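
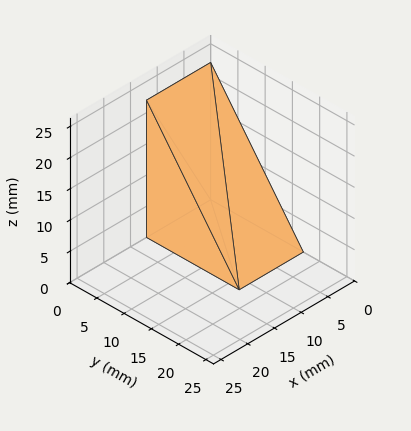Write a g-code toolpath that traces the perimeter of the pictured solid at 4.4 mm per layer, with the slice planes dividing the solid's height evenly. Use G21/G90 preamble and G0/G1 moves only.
Reading the render: the shape is a wedge (ramp): 12 × 17 mm base, rising to 22 mm along the y=0 edge and sloping linearly to z=0 at y=17 (dimensions read to the nearest mm from the axis ticks). For the g-code, the solid's height is divided into equal slices at the stated Δz and each level perimeter traced with G1 moves after a G0 lift.

; perimeter-only toolpath
G21 ; units = mm
G90 ; absolute positioning
G28 ; home
; layer 1
G0 Z4.4
G0 X0.0 Y0.0
G1 X12.0 Y0.0
G1 X12.0 Y13.6
G1 X0.0 Y13.6
G1 X0.0 Y0.0
; layer 2
G0 Z8.8
G0 X0.0 Y0.0
G1 X12.0 Y0.0
G1 X12.0 Y10.2
G1 X0.0 Y10.2
G1 X0.0 Y0.0
; layer 3
G0 Z13.2
G0 X0.0 Y0.0
G1 X12.0 Y0.0
G1 X12.0 Y6.8
G1 X0.0 Y6.8
G1 X0.0 Y0.0
; layer 4
G0 Z17.6
G0 X0.0 Y0.0
G1 X12.0 Y0.0
G1 X12.0 Y3.4
G1 X0.0 Y3.4
G1 X0.0 Y0.0
M2 ; end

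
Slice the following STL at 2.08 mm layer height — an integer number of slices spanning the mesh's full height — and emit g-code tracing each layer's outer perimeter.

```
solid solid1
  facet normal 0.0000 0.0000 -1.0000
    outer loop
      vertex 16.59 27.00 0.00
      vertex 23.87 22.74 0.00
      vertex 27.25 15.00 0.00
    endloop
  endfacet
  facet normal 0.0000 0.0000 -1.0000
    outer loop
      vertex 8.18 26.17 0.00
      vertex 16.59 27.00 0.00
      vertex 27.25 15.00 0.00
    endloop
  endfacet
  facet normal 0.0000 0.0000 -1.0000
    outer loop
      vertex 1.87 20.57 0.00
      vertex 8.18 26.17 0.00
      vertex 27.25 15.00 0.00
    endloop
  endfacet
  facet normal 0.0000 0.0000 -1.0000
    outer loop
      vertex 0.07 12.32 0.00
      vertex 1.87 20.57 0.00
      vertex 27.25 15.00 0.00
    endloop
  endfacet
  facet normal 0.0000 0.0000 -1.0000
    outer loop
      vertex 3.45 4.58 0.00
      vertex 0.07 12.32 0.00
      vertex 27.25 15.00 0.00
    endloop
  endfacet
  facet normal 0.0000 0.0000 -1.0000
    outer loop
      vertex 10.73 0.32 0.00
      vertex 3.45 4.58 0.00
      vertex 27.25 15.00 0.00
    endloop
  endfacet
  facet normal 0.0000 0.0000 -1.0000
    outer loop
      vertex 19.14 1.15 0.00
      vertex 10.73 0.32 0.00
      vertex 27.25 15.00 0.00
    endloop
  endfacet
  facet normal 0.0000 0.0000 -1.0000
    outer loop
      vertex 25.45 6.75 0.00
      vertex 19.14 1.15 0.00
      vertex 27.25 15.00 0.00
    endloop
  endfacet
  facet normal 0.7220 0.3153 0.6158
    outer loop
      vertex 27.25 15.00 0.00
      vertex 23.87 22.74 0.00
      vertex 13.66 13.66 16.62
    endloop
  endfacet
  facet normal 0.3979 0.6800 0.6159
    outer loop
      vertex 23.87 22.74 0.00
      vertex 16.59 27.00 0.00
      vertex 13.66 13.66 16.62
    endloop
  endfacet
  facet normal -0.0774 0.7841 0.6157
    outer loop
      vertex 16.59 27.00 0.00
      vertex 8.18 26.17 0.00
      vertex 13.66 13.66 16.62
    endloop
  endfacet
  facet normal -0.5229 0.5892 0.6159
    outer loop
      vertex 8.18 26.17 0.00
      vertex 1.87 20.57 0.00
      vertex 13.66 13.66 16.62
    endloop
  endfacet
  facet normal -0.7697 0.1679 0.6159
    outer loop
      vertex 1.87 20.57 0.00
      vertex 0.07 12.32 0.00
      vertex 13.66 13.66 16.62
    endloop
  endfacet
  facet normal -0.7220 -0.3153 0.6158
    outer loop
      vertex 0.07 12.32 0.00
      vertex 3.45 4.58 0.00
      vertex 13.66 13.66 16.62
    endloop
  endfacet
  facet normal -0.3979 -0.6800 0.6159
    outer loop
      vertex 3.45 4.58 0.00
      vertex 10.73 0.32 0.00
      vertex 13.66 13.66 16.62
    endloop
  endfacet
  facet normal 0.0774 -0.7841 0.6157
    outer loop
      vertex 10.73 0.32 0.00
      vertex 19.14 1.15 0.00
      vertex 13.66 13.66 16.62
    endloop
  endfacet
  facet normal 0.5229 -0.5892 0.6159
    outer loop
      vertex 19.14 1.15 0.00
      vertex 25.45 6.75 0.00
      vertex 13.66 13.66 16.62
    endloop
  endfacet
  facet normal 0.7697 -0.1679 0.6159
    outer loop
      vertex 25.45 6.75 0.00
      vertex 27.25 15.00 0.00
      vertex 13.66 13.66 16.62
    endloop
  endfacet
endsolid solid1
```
; perimeter-only toolpath
G21 ; units = mm
G90 ; absolute positioning
G28 ; home
; layer 1
G0 Z2.08
G0 X25.55 Y14.83
G1 X22.59 Y21.60
G1 X16.22 Y25.33
G1 X8.87 Y24.61
G1 X3.34 Y19.71
G1 X1.77 Y12.49
G1 X4.73 Y5.71
G1 X11.10 Y1.99
G1 X18.46 Y2.71
G1 X23.98 Y7.61
G1 X25.55 Y14.83
; layer 2
G0 Z4.16
G0 X23.85 Y14.66
G1 X21.32 Y20.47
G1 X15.86 Y23.66
G1 X9.55 Y23.04
G1 X4.82 Y18.84
G1 X3.47 Y12.66
G1 X6.00 Y6.85
G1 X11.46 Y3.66
G1 X17.77 Y4.28
G1 X22.50 Y8.48
G1 X23.85 Y14.66
; layer 3
G0 Z6.23
G0 X22.15 Y14.50
G1 X20.04 Y19.34
G1 X15.49 Y22.00
G1 X10.23 Y21.48
G1 X6.29 Y17.98
G1 X5.17 Y12.82
G1 X7.28 Y7.99
G1 X11.83 Y5.32
G1 X17.09 Y5.84
G1 X21.03 Y9.34
G1 X22.15 Y14.50
; layer 4
G0 Z8.31
G0 X20.45 Y14.33
G1 X18.77 Y18.20
G1 X15.12 Y20.33
G1 X10.92 Y19.91
G1 X7.77 Y17.12
G1 X6.87 Y12.99
G1 X8.55 Y9.12
G1 X12.20 Y6.99
G1 X16.40 Y7.41
G1 X19.55 Y10.21
G1 X20.45 Y14.33
; layer 5
G0 Z10.39
G0 X18.76 Y14.16
G1 X17.49 Y17.06
G1 X14.76 Y18.66
G1 X11.61 Y18.35
G1 X9.24 Y16.25
G1 X8.56 Y13.16
G1 X9.83 Y10.25
G1 X12.56 Y8.66
G1 X15.71 Y8.97
G1 X18.08 Y11.07
G1 X18.76 Y14.16
; layer 6
G0 Z12.46
G0 X17.06 Y14.00
G1 X16.21 Y15.93
G1 X14.39 Y17.00
G1 X12.29 Y16.79
G1 X10.71 Y15.39
G1 X10.26 Y13.33
G1 X11.11 Y11.39
G1 X12.93 Y10.33
G1 X15.03 Y10.53
G1 X16.61 Y11.93
G1 X17.06 Y14.00
; layer 7
G0 Z14.54
G0 X15.36 Y13.83
G1 X14.94 Y14.79
G1 X14.03 Y15.33
G1 X12.98 Y15.22
G1 X12.19 Y14.52
G1 X11.96 Y13.49
G1 X12.38 Y12.53
G1 X13.29 Y11.99
G1 X14.35 Y12.10
G1 X15.13 Y12.80
G1 X15.36 Y13.83
M2 ; end

The solid is a regular 10-sided pyramid, base circumscribed radius ≈ 13.7 mm, apex at z ≈ 16.6 mm. Slicing at Δz = 2.08 mm — 8 equal slices spanning the solid's height, so layer i sits at z = i·h/8 — gives 7 non-empty perimeters. Each is a 10-segment closed polygon; G0 lifts to the layer z and rapids to the start vertex, then G1 traces the edges. The cross-section shrinks linearly with z (the slice at the apex is degenerate and omitted).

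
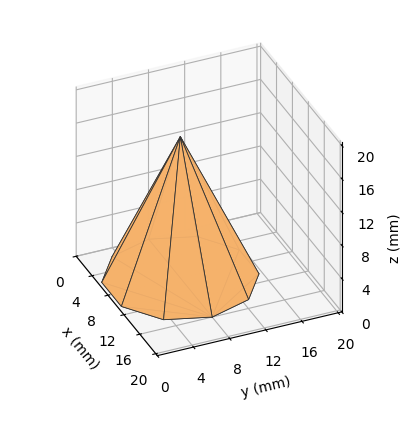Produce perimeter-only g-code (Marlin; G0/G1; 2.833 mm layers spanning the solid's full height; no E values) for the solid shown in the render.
Reading the render: the shape is a regular 10-sided pyramid, base circumscribed radius ≈ 8 mm, apex at z ≈ 17 mm (dimensions read to the nearest mm from the axis ticks). For the g-code, the solid's height is divided into equal slices at the stated Δz and each level perimeter traced with G1 moves after a G0 lift.

; perimeter-only toolpath
G21 ; units = mm
G90 ; absolute positioning
G28 ; home
; layer 1
G0 Z2.833
G0 X14.667 Y8.000
G1 X13.393 Y11.918
G1 X10.060 Y14.340
G1 X5.940 Y14.340
G1 X2.607 Y11.918
G1 X1.333 Y8.000
G1 X2.607 Y4.082
G1 X5.940 Y1.660
G1 X10.060 Y1.660
G1 X13.393 Y4.082
G1 X14.667 Y8.000
; layer 2
G0 Z5.667
G0 X13.333 Y8.000
G1 X12.315 Y11.135
G1 X9.648 Y13.072
G1 X6.352 Y13.072
G1 X3.685 Y11.135
G1 X2.667 Y8.000
G1 X3.685 Y4.865
G1 X6.352 Y2.928
G1 X9.648 Y2.928
G1 X12.315 Y4.865
G1 X13.333 Y8.000
; layer 3
G0 Z8.500
G0 X12.000 Y8.000
G1 X11.236 Y10.351
G1 X9.236 Y11.804
G1 X6.764 Y11.804
G1 X4.764 Y10.351
G1 X4.000 Y8.000
G1 X4.764 Y5.649
G1 X6.764 Y4.196
G1 X9.236 Y4.196
G1 X11.236 Y5.649
G1 X12.000 Y8.000
; layer 4
G0 Z11.333
G0 X10.667 Y8.000
G1 X10.157 Y9.567
G1 X8.824 Y10.536
G1 X7.176 Y10.536
G1 X5.843 Y9.567
G1 X5.333 Y8.000
G1 X5.843 Y6.433
G1 X7.176 Y5.464
G1 X8.824 Y5.464
G1 X10.157 Y6.433
G1 X10.667 Y8.000
; layer 5
G0 Z14.167
G0 X9.333 Y8.000
G1 X9.079 Y8.784
G1 X8.412 Y9.268
G1 X7.588 Y9.268
G1 X6.921 Y8.784
G1 X6.667 Y8.000
G1 X6.921 Y7.216
G1 X7.588 Y6.732
G1 X8.412 Y6.732
G1 X9.079 Y7.216
G1 X9.333 Y8.000
M2 ; end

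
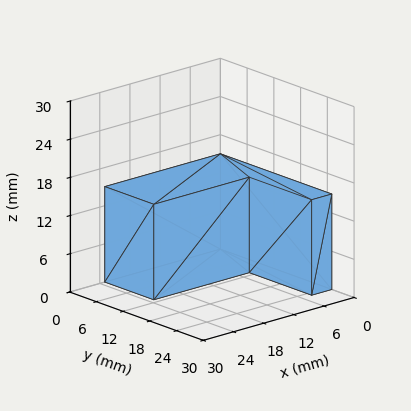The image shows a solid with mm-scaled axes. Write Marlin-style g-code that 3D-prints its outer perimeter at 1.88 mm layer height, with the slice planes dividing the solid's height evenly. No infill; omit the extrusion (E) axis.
Reading the render: the shape is an L-shaped prism: outer 23 × 25 mm, arm thicknesses ≈ 11 mm (horizontal) and 4 mm (vertical), extruded 15 mm in z (dimensions read to the nearest mm from the axis ticks). For the g-code, the solid's height is divided into equal slices at the stated Δz and each level perimeter traced with G1 moves after a G0 lift.

; perimeter-only toolpath
G21 ; units = mm
G90 ; absolute positioning
G28 ; home
; layer 1
G0 Z1.88
G0 X0.00 Y0.00
G1 X23.00 Y0.00
G1 X23.00 Y11.00
G1 X4.00 Y11.00
G1 X4.00 Y25.00
G1 X0.00 Y25.00
G1 X0.00 Y0.00
; layer 2
G0 Z3.75
G0 X0.00 Y0.00
G1 X23.00 Y0.00
G1 X23.00 Y11.00
G1 X4.00 Y11.00
G1 X4.00 Y25.00
G1 X0.00 Y25.00
G1 X0.00 Y0.00
; layer 3
G0 Z5.62
G0 X0.00 Y0.00
G1 X23.00 Y0.00
G1 X23.00 Y11.00
G1 X4.00 Y11.00
G1 X4.00 Y25.00
G1 X0.00 Y25.00
G1 X0.00 Y0.00
; layer 4
G0 Z7.50
G0 X0.00 Y0.00
G1 X23.00 Y0.00
G1 X23.00 Y11.00
G1 X4.00 Y11.00
G1 X4.00 Y25.00
G1 X0.00 Y25.00
G1 X0.00 Y0.00
; layer 5
G0 Z9.38
G0 X0.00 Y0.00
G1 X23.00 Y0.00
G1 X23.00 Y11.00
G1 X4.00 Y11.00
G1 X4.00 Y25.00
G1 X0.00 Y25.00
G1 X0.00 Y0.00
; layer 6
G0 Z11.25
G0 X0.00 Y0.00
G1 X23.00 Y0.00
G1 X23.00 Y11.00
G1 X4.00 Y11.00
G1 X4.00 Y25.00
G1 X0.00 Y25.00
G1 X0.00 Y0.00
; layer 7
G0 Z13.12
G0 X0.00 Y0.00
G1 X23.00 Y0.00
G1 X23.00 Y11.00
G1 X4.00 Y11.00
G1 X4.00 Y25.00
G1 X0.00 Y25.00
G1 X0.00 Y0.00
; layer 8
G0 Z15.00
G0 X0.00 Y0.00
G1 X23.00 Y0.00
G1 X23.00 Y11.00
G1 X4.00 Y11.00
G1 X4.00 Y25.00
G1 X0.00 Y25.00
G1 X0.00 Y0.00
M2 ; end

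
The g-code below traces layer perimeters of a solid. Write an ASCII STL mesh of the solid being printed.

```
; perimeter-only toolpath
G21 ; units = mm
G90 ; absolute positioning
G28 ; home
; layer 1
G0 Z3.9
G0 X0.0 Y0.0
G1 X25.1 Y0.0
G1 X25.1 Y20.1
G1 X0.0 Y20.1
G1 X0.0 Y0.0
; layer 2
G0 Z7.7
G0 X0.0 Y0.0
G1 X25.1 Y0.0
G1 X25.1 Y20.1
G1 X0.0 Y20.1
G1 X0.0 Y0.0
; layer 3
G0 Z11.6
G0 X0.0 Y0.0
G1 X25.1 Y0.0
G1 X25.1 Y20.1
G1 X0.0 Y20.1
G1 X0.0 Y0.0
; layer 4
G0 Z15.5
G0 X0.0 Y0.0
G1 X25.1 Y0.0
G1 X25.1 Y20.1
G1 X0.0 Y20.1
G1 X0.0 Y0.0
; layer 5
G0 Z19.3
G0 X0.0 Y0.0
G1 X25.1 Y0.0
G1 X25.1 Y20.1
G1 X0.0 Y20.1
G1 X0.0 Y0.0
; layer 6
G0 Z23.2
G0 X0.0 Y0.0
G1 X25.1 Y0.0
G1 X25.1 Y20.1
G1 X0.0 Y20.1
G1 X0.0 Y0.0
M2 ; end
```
solid part
  facet normal 0.0000 0.0000 -1.0000
    outer loop
      vertex 25.1 20.1 0.0
      vertex 25.1 0.0 0.0
      vertex 0.0 0.0 0.0
    endloop
  endfacet
  facet normal 0.0000 0.0000 -1.0000
    outer loop
      vertex 0.0 20.1 0.0
      vertex 25.1 20.1 0.0
      vertex 0.0 0.0 0.0
    endloop
  endfacet
  facet normal 0.0000 0.0000 1.0000
    outer loop
      vertex 0.0 0.0 23.2
      vertex 25.1 0.0 23.2
      vertex 25.1 20.1 23.2
    endloop
  endfacet
  facet normal 0.0000 0.0000 1.0000
    outer loop
      vertex 0.0 0.0 23.2
      vertex 25.1 20.1 23.2
      vertex 0.0 20.1 23.2
    endloop
  endfacet
  facet normal 0.0000 -1.0000 0.0000
    outer loop
      vertex 0.0 0.0 0.0
      vertex 25.1 0.0 0.0
      vertex 25.1 0.0 23.2
    endloop
  endfacet
  facet normal 0.0000 -1.0000 0.0000
    outer loop
      vertex 0.0 0.0 0.0
      vertex 25.1 0.0 23.2
      vertex 0.0 0.0 23.2
    endloop
  endfacet
  facet normal 0.0000 1.0000 0.0000
    outer loop
      vertex 25.1 20.1 23.2
      vertex 25.1 20.1 0.0
      vertex 0.0 20.1 0.0
    endloop
  endfacet
  facet normal 0.0000 1.0000 0.0000
    outer loop
      vertex 0.0 20.1 23.2
      vertex 25.1 20.1 23.2
      vertex 0.0 20.1 0.0
    endloop
  endfacet
  facet normal -1.0000 0.0000 0.0000
    outer loop
      vertex 0.0 20.1 23.2
      vertex 0.0 20.1 0.0
      vertex 0.0 0.0 0.0
    endloop
  endfacet
  facet normal -1.0000 0.0000 0.0000
    outer loop
      vertex 0.0 0.0 23.2
      vertex 0.0 20.1 23.2
      vertex 0.0 0.0 0.0
    endloop
  endfacet
  facet normal 1.0000 0.0000 0.0000
    outer loop
      vertex 25.1 0.0 0.0
      vertex 25.1 20.1 0.0
      vertex 25.1 20.1 23.2
    endloop
  endfacet
  facet normal 1.0000 0.0000 0.0000
    outer loop
      vertex 25.1 0.0 0.0
      vertex 25.1 20.1 23.2
      vertex 25.1 0.0 23.2
    endloop
  endfacet
endsolid part

The G0 Z moves step by Δz≈3.9 mm. Every layer's G1 loop is the same polygon, so the solid is a straight extrusion of it from z=0 to z≈23.2. Closing with flat bottom and top caps and triangulating gives 12 facets — a rectangular box, roughly 25.1 × 20.1 mm footprint and 23.2 mm tall.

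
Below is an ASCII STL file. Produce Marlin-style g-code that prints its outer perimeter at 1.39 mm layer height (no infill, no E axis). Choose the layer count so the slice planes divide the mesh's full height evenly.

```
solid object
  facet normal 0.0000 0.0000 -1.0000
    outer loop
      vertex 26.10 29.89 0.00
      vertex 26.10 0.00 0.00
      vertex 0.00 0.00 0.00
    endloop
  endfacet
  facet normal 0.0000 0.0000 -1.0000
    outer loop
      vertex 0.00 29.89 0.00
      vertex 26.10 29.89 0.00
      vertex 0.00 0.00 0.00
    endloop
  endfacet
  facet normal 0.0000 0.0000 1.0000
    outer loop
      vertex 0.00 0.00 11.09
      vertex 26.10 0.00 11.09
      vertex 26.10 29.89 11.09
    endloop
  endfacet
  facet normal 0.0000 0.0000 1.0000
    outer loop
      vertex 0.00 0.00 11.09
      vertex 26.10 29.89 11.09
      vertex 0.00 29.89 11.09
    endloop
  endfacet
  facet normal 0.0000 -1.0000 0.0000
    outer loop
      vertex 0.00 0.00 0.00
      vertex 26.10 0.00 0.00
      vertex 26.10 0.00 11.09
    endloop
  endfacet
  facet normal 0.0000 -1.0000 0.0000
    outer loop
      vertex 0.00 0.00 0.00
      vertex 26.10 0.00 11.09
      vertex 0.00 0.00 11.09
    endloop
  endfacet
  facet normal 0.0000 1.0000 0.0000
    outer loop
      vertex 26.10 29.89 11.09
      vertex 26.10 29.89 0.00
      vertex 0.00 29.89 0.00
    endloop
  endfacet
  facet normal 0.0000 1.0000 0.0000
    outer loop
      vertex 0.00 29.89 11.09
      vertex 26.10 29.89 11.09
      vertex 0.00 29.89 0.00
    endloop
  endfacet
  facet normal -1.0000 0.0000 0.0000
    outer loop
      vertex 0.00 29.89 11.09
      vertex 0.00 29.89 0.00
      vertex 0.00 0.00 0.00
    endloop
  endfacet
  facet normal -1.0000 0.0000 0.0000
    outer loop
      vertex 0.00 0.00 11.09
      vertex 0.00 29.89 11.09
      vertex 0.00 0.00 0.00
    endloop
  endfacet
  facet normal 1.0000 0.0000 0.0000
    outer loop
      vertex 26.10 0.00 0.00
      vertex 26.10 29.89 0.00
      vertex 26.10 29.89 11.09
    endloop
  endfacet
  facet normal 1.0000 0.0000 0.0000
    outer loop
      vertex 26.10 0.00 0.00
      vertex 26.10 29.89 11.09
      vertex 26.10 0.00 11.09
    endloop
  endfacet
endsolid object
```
; perimeter-only toolpath
G21 ; units = mm
G90 ; absolute positioning
G28 ; home
; layer 1
G0 Z1.39
G0 X0.00 Y0.00
G1 X26.10 Y0.00
G1 X26.10 Y29.89
G1 X0.00 Y29.89
G1 X0.00 Y0.00
; layer 2
G0 Z2.77
G0 X0.00 Y0.00
G1 X26.10 Y0.00
G1 X26.10 Y29.89
G1 X0.00 Y29.89
G1 X0.00 Y0.00
; layer 3
G0 Z4.16
G0 X0.00 Y0.00
G1 X26.10 Y0.00
G1 X26.10 Y29.89
G1 X0.00 Y29.89
G1 X0.00 Y0.00
; layer 4
G0 Z5.54
G0 X0.00 Y0.00
G1 X26.10 Y0.00
G1 X26.10 Y29.89
G1 X0.00 Y29.89
G1 X0.00 Y0.00
; layer 5
G0 Z6.93
G0 X0.00 Y0.00
G1 X26.10 Y0.00
G1 X26.10 Y29.89
G1 X0.00 Y29.89
G1 X0.00 Y0.00
; layer 6
G0 Z8.32
G0 X0.00 Y0.00
G1 X26.10 Y0.00
G1 X26.10 Y29.89
G1 X0.00 Y29.89
G1 X0.00 Y0.00
; layer 7
G0 Z9.70
G0 X0.00 Y0.00
G1 X26.10 Y0.00
G1 X26.10 Y29.89
G1 X0.00 Y29.89
G1 X0.00 Y0.00
; layer 8
G0 Z11.09
G0 X0.00 Y0.00
G1 X26.10 Y0.00
G1 X26.10 Y29.89
G1 X0.00 Y29.89
G1 X0.00 Y0.00
M2 ; end

The solid is a rectangular box, roughly 26.1 × 29.9 mm footprint and 11.1 mm tall. Slicing at Δz = 1.39 mm — 8 equal slices spanning the solid's height, so layer i sits at z = i·h/8 — gives 8 non-empty perimeters. Each is a 4-segment closed polygon; G0 lifts to the layer z and rapids to the start vertex, then G1 traces the edges.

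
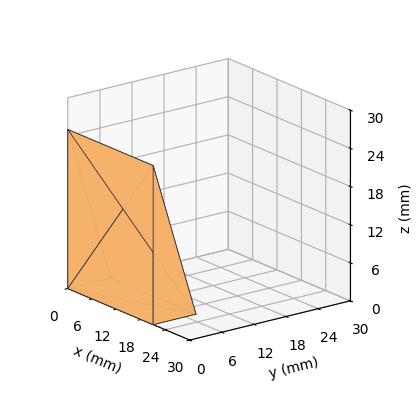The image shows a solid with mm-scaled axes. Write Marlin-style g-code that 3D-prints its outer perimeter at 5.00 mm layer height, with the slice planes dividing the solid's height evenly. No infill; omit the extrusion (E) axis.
Reading the render: the shape is a wedge (ramp): 21 × 8 mm base, rising to 25 mm along the y=0 edge and sloping linearly to z=0 at y=8 (dimensions read to the nearest mm from the axis ticks). For the g-code, the solid's height is divided into equal slices at the stated Δz and each level perimeter traced with G1 moves after a G0 lift.

; perimeter-only toolpath
G21 ; units = mm
G90 ; absolute positioning
G28 ; home
; layer 1
G0 Z5.00
G0 X0.00 Y0.00
G1 X21.00 Y0.00
G1 X21.00 Y6.40
G1 X0.00 Y6.40
G1 X0.00 Y0.00
; layer 2
G0 Z10.00
G0 X0.00 Y0.00
G1 X21.00 Y0.00
G1 X21.00 Y4.80
G1 X0.00 Y4.80
G1 X0.00 Y0.00
; layer 3
G0 Z15.00
G0 X0.00 Y0.00
G1 X21.00 Y0.00
G1 X21.00 Y3.20
G1 X0.00 Y3.20
G1 X0.00 Y0.00
; layer 4
G0 Z20.00
G0 X0.00 Y0.00
G1 X21.00 Y0.00
G1 X21.00 Y1.60
G1 X0.00 Y1.60
G1 X0.00 Y0.00
M2 ; end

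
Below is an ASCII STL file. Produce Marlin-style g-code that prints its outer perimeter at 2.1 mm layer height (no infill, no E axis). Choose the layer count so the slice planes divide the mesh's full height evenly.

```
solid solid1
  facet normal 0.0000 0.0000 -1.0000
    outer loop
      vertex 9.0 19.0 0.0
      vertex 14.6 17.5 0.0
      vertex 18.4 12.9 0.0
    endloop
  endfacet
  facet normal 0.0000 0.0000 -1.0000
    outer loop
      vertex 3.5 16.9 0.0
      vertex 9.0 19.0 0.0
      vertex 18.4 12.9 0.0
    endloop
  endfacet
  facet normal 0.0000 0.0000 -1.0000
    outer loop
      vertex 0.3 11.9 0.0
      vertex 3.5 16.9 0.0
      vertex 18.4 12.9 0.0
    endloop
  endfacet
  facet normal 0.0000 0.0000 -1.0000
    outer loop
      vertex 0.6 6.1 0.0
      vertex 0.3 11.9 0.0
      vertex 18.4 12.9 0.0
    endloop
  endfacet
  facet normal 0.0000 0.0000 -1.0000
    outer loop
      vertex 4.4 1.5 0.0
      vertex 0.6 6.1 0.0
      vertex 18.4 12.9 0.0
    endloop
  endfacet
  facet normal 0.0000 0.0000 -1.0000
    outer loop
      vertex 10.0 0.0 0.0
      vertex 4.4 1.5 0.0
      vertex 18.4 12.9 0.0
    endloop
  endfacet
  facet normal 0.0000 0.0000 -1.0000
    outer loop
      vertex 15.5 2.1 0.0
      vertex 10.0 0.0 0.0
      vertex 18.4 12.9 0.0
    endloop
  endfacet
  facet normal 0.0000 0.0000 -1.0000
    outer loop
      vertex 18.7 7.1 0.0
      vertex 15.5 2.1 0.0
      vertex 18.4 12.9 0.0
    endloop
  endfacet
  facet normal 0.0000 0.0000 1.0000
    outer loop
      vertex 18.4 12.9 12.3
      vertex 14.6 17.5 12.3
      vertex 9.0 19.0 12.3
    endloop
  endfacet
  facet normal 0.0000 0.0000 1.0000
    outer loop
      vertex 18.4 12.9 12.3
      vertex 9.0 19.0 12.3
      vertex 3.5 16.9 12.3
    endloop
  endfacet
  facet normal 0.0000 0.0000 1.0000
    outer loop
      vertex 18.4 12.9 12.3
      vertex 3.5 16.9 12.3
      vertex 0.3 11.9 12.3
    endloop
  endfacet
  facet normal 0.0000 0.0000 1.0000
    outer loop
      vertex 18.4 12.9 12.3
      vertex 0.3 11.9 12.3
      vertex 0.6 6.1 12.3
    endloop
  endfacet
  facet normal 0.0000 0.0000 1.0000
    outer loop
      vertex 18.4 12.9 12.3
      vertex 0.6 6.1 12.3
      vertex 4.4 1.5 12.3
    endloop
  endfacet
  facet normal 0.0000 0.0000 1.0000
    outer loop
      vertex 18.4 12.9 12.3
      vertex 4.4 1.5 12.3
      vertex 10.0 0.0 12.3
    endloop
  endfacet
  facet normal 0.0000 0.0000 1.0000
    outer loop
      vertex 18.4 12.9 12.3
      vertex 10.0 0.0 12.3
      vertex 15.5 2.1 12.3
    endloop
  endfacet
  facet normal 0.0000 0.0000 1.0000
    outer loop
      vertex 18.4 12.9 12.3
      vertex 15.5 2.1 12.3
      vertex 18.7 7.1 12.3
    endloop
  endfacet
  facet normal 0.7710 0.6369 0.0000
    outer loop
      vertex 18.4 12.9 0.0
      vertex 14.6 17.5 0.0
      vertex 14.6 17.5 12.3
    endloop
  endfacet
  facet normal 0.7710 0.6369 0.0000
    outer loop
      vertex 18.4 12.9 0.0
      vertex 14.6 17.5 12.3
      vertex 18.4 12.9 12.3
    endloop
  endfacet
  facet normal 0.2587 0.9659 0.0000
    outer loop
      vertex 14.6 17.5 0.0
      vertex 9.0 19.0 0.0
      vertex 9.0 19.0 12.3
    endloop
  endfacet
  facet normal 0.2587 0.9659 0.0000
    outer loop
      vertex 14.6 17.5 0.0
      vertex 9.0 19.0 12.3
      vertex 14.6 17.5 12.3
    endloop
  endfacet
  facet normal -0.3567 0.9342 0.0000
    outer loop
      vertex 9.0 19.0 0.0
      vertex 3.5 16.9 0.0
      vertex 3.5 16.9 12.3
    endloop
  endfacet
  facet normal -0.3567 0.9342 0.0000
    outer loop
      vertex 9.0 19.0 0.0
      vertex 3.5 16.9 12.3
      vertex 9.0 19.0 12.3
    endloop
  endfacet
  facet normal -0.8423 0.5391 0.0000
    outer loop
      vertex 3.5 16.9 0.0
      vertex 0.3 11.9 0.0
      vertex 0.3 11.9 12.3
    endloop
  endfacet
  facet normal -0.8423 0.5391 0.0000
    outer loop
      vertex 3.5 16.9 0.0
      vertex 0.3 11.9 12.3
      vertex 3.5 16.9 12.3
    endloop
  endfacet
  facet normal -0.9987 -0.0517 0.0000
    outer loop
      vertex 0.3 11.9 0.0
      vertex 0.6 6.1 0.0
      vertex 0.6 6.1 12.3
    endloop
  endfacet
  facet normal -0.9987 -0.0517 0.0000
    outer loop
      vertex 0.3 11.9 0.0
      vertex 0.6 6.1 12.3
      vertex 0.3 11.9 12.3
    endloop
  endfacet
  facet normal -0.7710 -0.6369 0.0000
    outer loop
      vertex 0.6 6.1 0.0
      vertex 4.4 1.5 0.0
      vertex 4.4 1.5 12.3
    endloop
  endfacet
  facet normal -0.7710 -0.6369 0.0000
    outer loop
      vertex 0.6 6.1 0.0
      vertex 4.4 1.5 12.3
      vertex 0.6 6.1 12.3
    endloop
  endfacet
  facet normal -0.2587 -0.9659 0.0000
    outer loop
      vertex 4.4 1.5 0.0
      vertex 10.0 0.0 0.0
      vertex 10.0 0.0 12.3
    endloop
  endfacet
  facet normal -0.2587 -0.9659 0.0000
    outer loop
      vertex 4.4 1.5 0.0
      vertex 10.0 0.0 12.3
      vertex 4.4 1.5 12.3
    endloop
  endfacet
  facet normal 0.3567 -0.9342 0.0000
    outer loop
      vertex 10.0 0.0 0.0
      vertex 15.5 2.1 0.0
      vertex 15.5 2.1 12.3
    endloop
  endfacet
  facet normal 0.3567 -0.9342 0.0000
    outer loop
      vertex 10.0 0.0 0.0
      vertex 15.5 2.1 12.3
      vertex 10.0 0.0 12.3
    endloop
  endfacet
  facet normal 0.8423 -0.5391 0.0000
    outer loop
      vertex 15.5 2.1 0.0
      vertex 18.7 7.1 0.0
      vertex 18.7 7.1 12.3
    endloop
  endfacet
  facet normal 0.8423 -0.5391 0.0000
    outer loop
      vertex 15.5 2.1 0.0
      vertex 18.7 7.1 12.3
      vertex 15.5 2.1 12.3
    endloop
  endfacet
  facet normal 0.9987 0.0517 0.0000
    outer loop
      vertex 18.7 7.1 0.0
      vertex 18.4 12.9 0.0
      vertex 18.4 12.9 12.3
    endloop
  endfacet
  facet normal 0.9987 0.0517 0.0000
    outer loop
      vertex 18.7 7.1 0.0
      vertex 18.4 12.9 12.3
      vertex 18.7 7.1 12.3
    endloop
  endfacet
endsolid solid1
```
; perimeter-only toolpath
G21 ; units = mm
G90 ; absolute positioning
G28 ; home
; layer 1
G0 Z2.1
G0 X18.4 Y12.9
G1 X14.6 Y17.5
G1 X9.0 Y19.0
G1 X3.5 Y16.9
G1 X0.3 Y11.9
G1 X0.6 Y6.1
G1 X4.4 Y1.5
G1 X10.0 Y0.0
G1 X15.5 Y2.1
G1 X18.7 Y7.1
G1 X18.4 Y12.9
; layer 2
G0 Z4.1
G0 X18.4 Y12.9
G1 X14.6 Y17.5
G1 X9.0 Y19.0
G1 X3.5 Y16.9
G1 X0.3 Y11.9
G1 X0.6 Y6.1
G1 X4.4 Y1.5
G1 X10.0 Y0.0
G1 X15.5 Y2.1
G1 X18.7 Y7.1
G1 X18.4 Y12.9
; layer 3
G0 Z6.2
G0 X18.4 Y12.9
G1 X14.6 Y17.5
G1 X9.0 Y19.0
G1 X3.5 Y16.9
G1 X0.3 Y11.9
G1 X0.6 Y6.1
G1 X4.4 Y1.5
G1 X10.0 Y0.0
G1 X15.5 Y2.1
G1 X18.7 Y7.1
G1 X18.4 Y12.9
; layer 4
G0 Z8.2
G0 X18.4 Y12.9
G1 X14.6 Y17.5
G1 X9.0 Y19.0
G1 X3.5 Y16.9
G1 X0.3 Y11.9
G1 X0.6 Y6.1
G1 X4.4 Y1.5
G1 X10.0 Y0.0
G1 X15.5 Y2.1
G1 X18.7 Y7.1
G1 X18.4 Y12.9
; layer 5
G0 Z10.3
G0 X18.4 Y12.9
G1 X14.6 Y17.5
G1 X9.0 Y19.0
G1 X3.5 Y16.9
G1 X0.3 Y11.9
G1 X0.6 Y6.1
G1 X4.4 Y1.5
G1 X10.0 Y0.0
G1 X15.5 Y2.1
G1 X18.7 Y7.1
G1 X18.4 Y12.9
; layer 6
G0 Z12.3
G0 X18.4 Y12.9
G1 X14.6 Y17.5
G1 X9.0 Y19.0
G1 X3.5 Y16.9
G1 X0.3 Y11.9
G1 X0.6 Y6.1
G1 X4.4 Y1.5
G1 X10.0 Y0.0
G1 X15.5 Y2.1
G1 X18.7 Y7.1
G1 X18.4 Y12.9
M2 ; end

The solid is a regular 10-sided prism (a cylinder approximated with 10 flat sides), circumscribed radius ≈ 9.5 mm, height ≈ 12.3 mm. Slicing at Δz = 2.1 mm — 6 equal slices spanning the solid's height, so layer i sits at z = i·h/6 — gives 6 non-empty perimeters. Each is a 10-segment closed polygon; G0 lifts to the layer z and rapids to the start vertex, then G1 traces the edges.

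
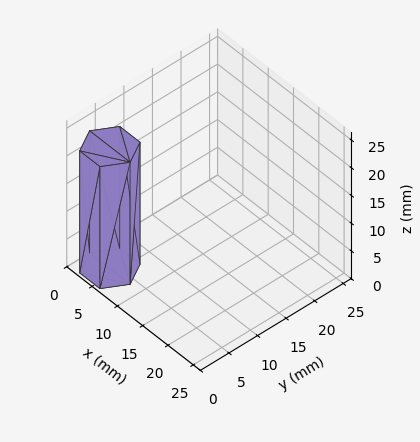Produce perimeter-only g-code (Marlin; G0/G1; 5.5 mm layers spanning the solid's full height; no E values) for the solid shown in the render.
Reading the render: the shape is a regular 6-sided prism (a cylinder approximated with 6 flat sides), circumscribed radius ≈ 4 mm, height ≈ 22 mm (dimensions read to the nearest mm from the axis ticks). For the g-code, the solid's height is divided into equal slices at the stated Δz and each level perimeter traced with G1 moves after a G0 lift.

; perimeter-only toolpath
G21 ; units = mm
G90 ; absolute positioning
G28 ; home
; layer 1
G0 Z5.5
G0 X8.0 Y4.0
G1 X6.0 Y7.5
G1 X2.0 Y7.5
G1 X0.0 Y4.0
G1 X2.0 Y0.5
G1 X6.0 Y0.5
G1 X8.0 Y4.0
; layer 2
G0 Z11.0
G0 X8.0 Y4.0
G1 X6.0 Y7.5
G1 X2.0 Y7.5
G1 X0.0 Y4.0
G1 X2.0 Y0.5
G1 X6.0 Y0.5
G1 X8.0 Y4.0
; layer 3
G0 Z16.5
G0 X8.0 Y4.0
G1 X6.0 Y7.5
G1 X2.0 Y7.5
G1 X0.0 Y4.0
G1 X2.0 Y0.5
G1 X6.0 Y0.5
G1 X8.0 Y4.0
; layer 4
G0 Z22.0
G0 X8.0 Y4.0
G1 X6.0 Y7.5
G1 X2.0 Y7.5
G1 X0.0 Y4.0
G1 X2.0 Y0.5
G1 X6.0 Y0.5
G1 X8.0 Y4.0
M2 ; end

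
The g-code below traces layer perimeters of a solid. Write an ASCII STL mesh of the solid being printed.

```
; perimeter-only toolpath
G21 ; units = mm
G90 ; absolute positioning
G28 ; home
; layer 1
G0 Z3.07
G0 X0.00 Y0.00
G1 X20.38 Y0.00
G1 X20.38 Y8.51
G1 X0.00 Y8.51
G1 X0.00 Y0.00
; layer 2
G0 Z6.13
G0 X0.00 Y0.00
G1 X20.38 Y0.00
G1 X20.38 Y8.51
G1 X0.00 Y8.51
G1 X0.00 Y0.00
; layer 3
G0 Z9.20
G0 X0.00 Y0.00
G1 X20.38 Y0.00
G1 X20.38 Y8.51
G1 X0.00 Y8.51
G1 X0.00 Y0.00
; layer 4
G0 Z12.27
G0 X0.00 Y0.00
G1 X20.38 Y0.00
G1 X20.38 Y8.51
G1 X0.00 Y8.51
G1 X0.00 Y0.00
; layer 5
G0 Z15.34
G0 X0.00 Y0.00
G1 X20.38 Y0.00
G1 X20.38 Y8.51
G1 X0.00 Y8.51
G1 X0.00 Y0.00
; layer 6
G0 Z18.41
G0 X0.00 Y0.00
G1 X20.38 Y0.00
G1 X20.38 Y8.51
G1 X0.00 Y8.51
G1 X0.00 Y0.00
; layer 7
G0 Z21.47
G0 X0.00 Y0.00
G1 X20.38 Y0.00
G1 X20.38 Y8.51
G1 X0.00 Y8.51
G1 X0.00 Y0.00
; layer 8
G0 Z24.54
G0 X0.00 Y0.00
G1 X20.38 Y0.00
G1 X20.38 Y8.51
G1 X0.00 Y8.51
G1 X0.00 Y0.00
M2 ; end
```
solid part
  facet normal 0.0000 0.0000 -1.0000
    outer loop
      vertex 20.38 8.51 0.00
      vertex 20.38 0.00 0.00
      vertex 0.00 0.00 0.00
    endloop
  endfacet
  facet normal 0.0000 0.0000 -1.0000
    outer loop
      vertex 0.00 8.51 0.00
      vertex 20.38 8.51 0.00
      vertex 0.00 0.00 0.00
    endloop
  endfacet
  facet normal 0.0000 0.0000 1.0000
    outer loop
      vertex 0.00 0.00 24.54
      vertex 20.38 0.00 24.54
      vertex 20.38 8.51 24.54
    endloop
  endfacet
  facet normal 0.0000 0.0000 1.0000
    outer loop
      vertex 0.00 0.00 24.54
      vertex 20.38 8.51 24.54
      vertex 0.00 8.51 24.54
    endloop
  endfacet
  facet normal 0.0000 -1.0000 0.0000
    outer loop
      vertex 0.00 0.00 0.00
      vertex 20.38 0.00 0.00
      vertex 20.38 0.00 24.54
    endloop
  endfacet
  facet normal 0.0000 -1.0000 0.0000
    outer loop
      vertex 0.00 0.00 0.00
      vertex 20.38 0.00 24.54
      vertex 0.00 0.00 24.54
    endloop
  endfacet
  facet normal 0.0000 1.0000 0.0000
    outer loop
      vertex 20.38 8.51 24.54
      vertex 20.38 8.51 0.00
      vertex 0.00 8.51 0.00
    endloop
  endfacet
  facet normal 0.0000 1.0000 0.0000
    outer loop
      vertex 0.00 8.51 24.54
      vertex 20.38 8.51 24.54
      vertex 0.00 8.51 0.00
    endloop
  endfacet
  facet normal -1.0000 0.0000 0.0000
    outer loop
      vertex 0.00 8.51 24.54
      vertex 0.00 8.51 0.00
      vertex 0.00 0.00 0.00
    endloop
  endfacet
  facet normal -1.0000 0.0000 0.0000
    outer loop
      vertex 0.00 0.00 24.54
      vertex 0.00 8.51 24.54
      vertex 0.00 0.00 0.00
    endloop
  endfacet
  facet normal 1.0000 0.0000 0.0000
    outer loop
      vertex 20.38 0.00 0.00
      vertex 20.38 8.51 0.00
      vertex 20.38 8.51 24.54
    endloop
  endfacet
  facet normal 1.0000 0.0000 0.0000
    outer loop
      vertex 20.38 0.00 0.00
      vertex 20.38 8.51 24.54
      vertex 20.38 0.00 24.54
    endloop
  endfacet
endsolid part

The G0 Z moves step by Δz≈3.07 mm. Every layer's G1 loop is the same polygon, so the solid is a straight extrusion of it from z=0 to z≈24.5. Closing with flat bottom and top caps and triangulating gives 12 facets — a rectangular box, roughly 20.4 × 8.51 mm footprint and 24.5 mm tall.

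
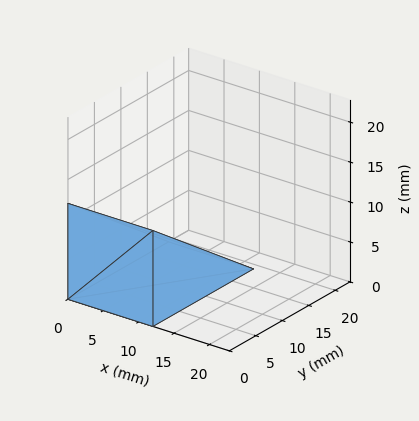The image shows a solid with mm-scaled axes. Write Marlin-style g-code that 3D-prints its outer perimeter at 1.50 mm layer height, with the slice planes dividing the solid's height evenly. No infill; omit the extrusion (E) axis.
Reading the render: the shape is a wedge (ramp): 12 × 19 mm base, rising to 12 mm along the y=0 edge and sloping linearly to z=0 at y=19 (dimensions read to the nearest mm from the axis ticks). For the g-code, the solid's height is divided into equal slices at the stated Δz and each level perimeter traced with G1 moves after a G0 lift.

; perimeter-only toolpath
G21 ; units = mm
G90 ; absolute positioning
G28 ; home
; layer 1
G0 Z1.50
G0 X0.00 Y0.00
G1 X12.00 Y0.00
G1 X12.00 Y16.62
G1 X0.00 Y16.62
G1 X0.00 Y0.00
; layer 2
G0 Z3.00
G0 X0.00 Y0.00
G1 X12.00 Y0.00
G1 X12.00 Y14.25
G1 X0.00 Y14.25
G1 X0.00 Y0.00
; layer 3
G0 Z4.50
G0 X0.00 Y0.00
G1 X12.00 Y0.00
G1 X12.00 Y11.88
G1 X0.00 Y11.88
G1 X0.00 Y0.00
; layer 4
G0 Z6.00
G0 X0.00 Y0.00
G1 X12.00 Y0.00
G1 X12.00 Y9.50
G1 X0.00 Y9.50
G1 X0.00 Y0.00
; layer 5
G0 Z7.50
G0 X0.00 Y0.00
G1 X12.00 Y0.00
G1 X12.00 Y7.12
G1 X0.00 Y7.12
G1 X0.00 Y0.00
; layer 6
G0 Z9.00
G0 X0.00 Y0.00
G1 X12.00 Y0.00
G1 X12.00 Y4.75
G1 X0.00 Y4.75
G1 X0.00 Y0.00
; layer 7
G0 Z10.50
G0 X0.00 Y0.00
G1 X12.00 Y0.00
G1 X12.00 Y2.38
G1 X0.00 Y2.38
G1 X0.00 Y0.00
M2 ; end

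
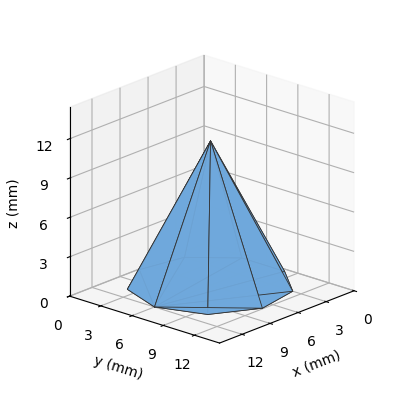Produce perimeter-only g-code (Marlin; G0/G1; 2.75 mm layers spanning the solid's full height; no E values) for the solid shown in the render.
Reading the render: the shape is a regular 9-sided pyramid, base circumscribed radius ≈ 6 mm, apex at z ≈ 11 mm (dimensions read to the nearest mm from the axis ticks). For the g-code, the solid's height is divided into equal slices at the stated Δz and each level perimeter traced with G1 moves after a G0 lift.

; perimeter-only toolpath
G21 ; units = mm
G90 ; absolute positioning
G28 ; home
; layer 1
G0 Z2.75
G0 X10.50 Y6.00
G1 X9.45 Y8.89
G1 X6.78 Y10.43
G1 X3.75 Y9.90
G1 X1.77 Y7.54
G1 X1.77 Y4.46
G1 X3.75 Y2.10
G1 X6.78 Y1.57
G1 X9.45 Y3.10
G1 X10.50 Y6.00
; layer 2
G0 Z5.50
G0 X9.00 Y6.00
G1 X8.30 Y7.93
G1 X6.52 Y8.96
G1 X4.50 Y8.60
G1 X3.18 Y7.03
G1 X3.18 Y4.97
G1 X4.50 Y3.40
G1 X6.52 Y3.04
G1 X8.30 Y4.07
G1 X9.00 Y6.00
; layer 3
G0 Z8.25
G0 X7.50 Y6.00
G1 X7.15 Y6.96
G1 X6.26 Y7.48
G1 X5.25 Y7.30
G1 X4.59 Y6.51
G1 X4.59 Y5.49
G1 X5.25 Y4.70
G1 X6.26 Y4.52
G1 X7.15 Y5.04
G1 X7.50 Y6.00
M2 ; end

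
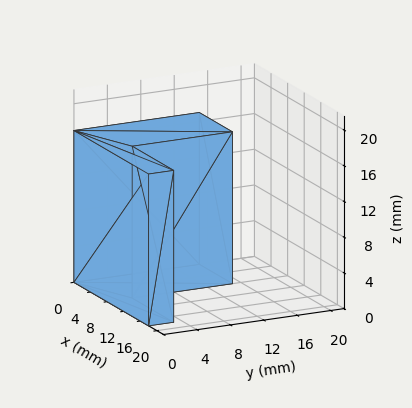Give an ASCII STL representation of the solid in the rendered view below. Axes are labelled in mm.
Reading the render: the shape is an L-shaped prism: outer 18 × 15 mm, arm thicknesses ≈ 3 mm (horizontal) and 8 mm (vertical), extruded 17 mm in z (dimensions read to the nearest mm from the axis ticks). For the STL, each face is triangulated and given an outward normal.

solid part
  facet normal 0.0000 0.0000 -1.0000
    outer loop
      vertex 18.000 3.000 0.000
      vertex 18.000 0.000 0.000
      vertex 0.000 0.000 0.000
    endloop
  endfacet
  facet normal 0.0000 0.0000 -1.0000
    outer loop
      vertex 8.000 3.000 0.000
      vertex 18.000 3.000 0.000
      vertex 0.000 0.000 0.000
    endloop
  endfacet
  facet normal 0.0000 0.0000 -1.0000
    outer loop
      vertex 8.000 15.000 0.000
      vertex 8.000 3.000 0.000
      vertex 0.000 0.000 0.000
    endloop
  endfacet
  facet normal 0.0000 0.0000 -1.0000
    outer loop
      vertex 0.000 15.000 0.000
      vertex 8.000 15.000 0.000
      vertex 0.000 0.000 0.000
    endloop
  endfacet
  facet normal 0.0000 0.0000 1.0000
    outer loop
      vertex 0.000 0.000 17.000
      vertex 18.000 0.000 17.000
      vertex 18.000 3.000 17.000
    endloop
  endfacet
  facet normal 0.0000 0.0000 1.0000
    outer loop
      vertex 0.000 0.000 17.000
      vertex 18.000 3.000 17.000
      vertex 8.000 3.000 17.000
    endloop
  endfacet
  facet normal 0.0000 0.0000 1.0000
    outer loop
      vertex 0.000 0.000 17.000
      vertex 8.000 3.000 17.000
      vertex 8.000 15.000 17.000
    endloop
  endfacet
  facet normal 0.0000 0.0000 1.0000
    outer loop
      vertex 0.000 0.000 17.000
      vertex 8.000 15.000 17.000
      vertex 0.000 15.000 17.000
    endloop
  endfacet
  facet normal 0.0000 -1.0000 0.0000
    outer loop
      vertex 0.000 0.000 0.000
      vertex 18.000 0.000 0.000
      vertex 18.000 0.000 17.000
    endloop
  endfacet
  facet normal 0.0000 -1.0000 0.0000
    outer loop
      vertex 0.000 0.000 0.000
      vertex 18.000 0.000 17.000
      vertex 0.000 0.000 17.000
    endloop
  endfacet
  facet normal 1.0000 0.0000 0.0000
    outer loop
      vertex 18.000 0.000 0.000
      vertex 18.000 3.000 0.000
      vertex 18.000 3.000 17.000
    endloop
  endfacet
  facet normal 1.0000 0.0000 0.0000
    outer loop
      vertex 18.000 0.000 0.000
      vertex 18.000 3.000 17.000
      vertex 18.000 0.000 17.000
    endloop
  endfacet
  facet normal 0.0000 1.0000 0.0000
    outer loop
      vertex 18.000 3.000 0.000
      vertex 8.000 3.000 0.000
      vertex 8.000 3.000 17.000
    endloop
  endfacet
  facet normal 0.0000 1.0000 0.0000
    outer loop
      vertex 18.000 3.000 0.000
      vertex 8.000 3.000 17.000
      vertex 18.000 3.000 17.000
    endloop
  endfacet
  facet normal 1.0000 0.0000 0.0000
    outer loop
      vertex 8.000 3.000 0.000
      vertex 8.000 15.000 0.000
      vertex 8.000 15.000 17.000
    endloop
  endfacet
  facet normal 1.0000 0.0000 0.0000
    outer loop
      vertex 8.000 3.000 0.000
      vertex 8.000 15.000 17.000
      vertex 8.000 3.000 17.000
    endloop
  endfacet
  facet normal 0.0000 1.0000 0.0000
    outer loop
      vertex 8.000 15.000 0.000
      vertex 0.000 15.000 0.000
      vertex 0.000 15.000 17.000
    endloop
  endfacet
  facet normal 0.0000 1.0000 0.0000
    outer loop
      vertex 8.000 15.000 0.000
      vertex 0.000 15.000 17.000
      vertex 8.000 15.000 17.000
    endloop
  endfacet
  facet normal -1.0000 0.0000 0.0000
    outer loop
      vertex 0.000 15.000 0.000
      vertex 0.000 0.000 0.000
      vertex 0.000 0.000 17.000
    endloop
  endfacet
  facet normal -1.0000 0.0000 0.0000
    outer loop
      vertex 0.000 15.000 0.000
      vertex 0.000 0.000 17.000
      vertex 0.000 15.000 17.000
    endloop
  endfacet
endsolid part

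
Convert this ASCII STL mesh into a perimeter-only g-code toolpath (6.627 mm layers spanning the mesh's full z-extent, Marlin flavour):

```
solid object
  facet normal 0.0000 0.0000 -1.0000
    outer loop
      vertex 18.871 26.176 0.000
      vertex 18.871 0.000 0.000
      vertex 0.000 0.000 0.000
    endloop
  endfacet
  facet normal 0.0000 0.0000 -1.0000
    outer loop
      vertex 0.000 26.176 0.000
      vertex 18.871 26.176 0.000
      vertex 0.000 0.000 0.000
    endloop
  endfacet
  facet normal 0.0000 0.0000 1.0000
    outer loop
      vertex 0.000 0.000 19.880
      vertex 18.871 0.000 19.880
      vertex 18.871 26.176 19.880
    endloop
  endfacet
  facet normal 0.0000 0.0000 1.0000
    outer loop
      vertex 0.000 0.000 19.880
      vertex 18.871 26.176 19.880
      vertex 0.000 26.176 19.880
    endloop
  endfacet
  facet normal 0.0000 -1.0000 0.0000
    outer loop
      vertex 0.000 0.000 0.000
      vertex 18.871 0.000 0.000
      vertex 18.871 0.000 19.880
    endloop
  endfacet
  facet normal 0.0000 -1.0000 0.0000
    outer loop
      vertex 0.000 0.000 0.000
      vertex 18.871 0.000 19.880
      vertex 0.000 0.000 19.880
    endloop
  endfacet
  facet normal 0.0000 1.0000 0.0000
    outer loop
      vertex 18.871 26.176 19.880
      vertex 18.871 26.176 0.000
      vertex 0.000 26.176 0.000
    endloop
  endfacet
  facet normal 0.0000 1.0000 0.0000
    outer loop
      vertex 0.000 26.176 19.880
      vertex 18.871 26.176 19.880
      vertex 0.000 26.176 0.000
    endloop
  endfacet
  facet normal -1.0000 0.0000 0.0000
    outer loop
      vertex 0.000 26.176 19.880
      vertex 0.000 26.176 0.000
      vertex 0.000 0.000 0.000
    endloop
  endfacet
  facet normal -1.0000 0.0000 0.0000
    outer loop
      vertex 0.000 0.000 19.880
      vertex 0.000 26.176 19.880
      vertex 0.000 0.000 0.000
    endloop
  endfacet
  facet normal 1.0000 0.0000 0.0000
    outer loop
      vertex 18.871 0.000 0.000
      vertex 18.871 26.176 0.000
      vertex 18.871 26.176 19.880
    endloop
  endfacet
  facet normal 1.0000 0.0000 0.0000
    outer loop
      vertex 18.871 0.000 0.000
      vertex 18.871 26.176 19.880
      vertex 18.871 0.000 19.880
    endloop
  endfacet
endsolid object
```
; perimeter-only toolpath
G21 ; units = mm
G90 ; absolute positioning
G28 ; home
; layer 1
G0 Z6.627
G0 X0.000 Y0.000
G1 X18.871 Y0.000
G1 X18.871 Y26.176
G1 X0.000 Y26.176
G1 X0.000 Y0.000
; layer 2
G0 Z13.253
G0 X0.000 Y0.000
G1 X18.871 Y0.000
G1 X18.871 Y26.176
G1 X0.000 Y26.176
G1 X0.000 Y0.000
; layer 3
G0 Z19.880
G0 X0.000 Y0.000
G1 X18.871 Y0.000
G1 X18.871 Y26.176
G1 X0.000 Y26.176
G1 X0.000 Y0.000
M2 ; end

The solid is a rectangular box, roughly 18.9 × 26.2 mm footprint and 19.9 mm tall. Slicing at Δz = 6.627 mm — 3 equal slices spanning the solid's height, so layer i sits at z = i·h/3 — gives 3 non-empty perimeters. Each is a 4-segment closed polygon; G0 lifts to the layer z and rapids to the start vertex, then G1 traces the edges.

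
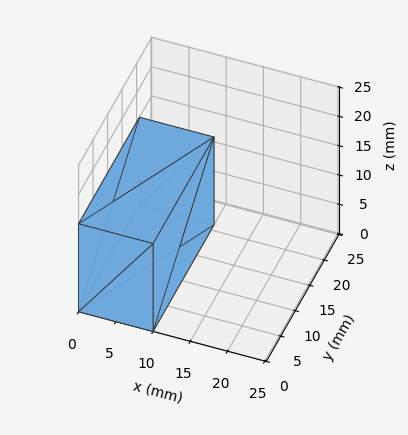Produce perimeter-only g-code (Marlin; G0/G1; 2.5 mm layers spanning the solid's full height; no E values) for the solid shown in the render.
Reading the render: the shape is a rectangular box, roughly 10 × 21 mm footprint and 15 mm tall (dimensions read to the nearest mm from the axis ticks). For the g-code, the solid's height is divided into equal slices at the stated Δz and each level perimeter traced with G1 moves after a G0 lift.

; perimeter-only toolpath
G21 ; units = mm
G90 ; absolute positioning
G28 ; home
; layer 1
G0 Z2.5
G0 X0.0 Y0.0
G1 X10.0 Y0.0
G1 X10.0 Y21.0
G1 X0.0 Y21.0
G1 X0.0 Y0.0
; layer 2
G0 Z5.0
G0 X0.0 Y0.0
G1 X10.0 Y0.0
G1 X10.0 Y21.0
G1 X0.0 Y21.0
G1 X0.0 Y0.0
; layer 3
G0 Z7.5
G0 X0.0 Y0.0
G1 X10.0 Y0.0
G1 X10.0 Y21.0
G1 X0.0 Y21.0
G1 X0.0 Y0.0
; layer 4
G0 Z10.0
G0 X0.0 Y0.0
G1 X10.0 Y0.0
G1 X10.0 Y21.0
G1 X0.0 Y21.0
G1 X0.0 Y0.0
; layer 5
G0 Z12.5
G0 X0.0 Y0.0
G1 X10.0 Y0.0
G1 X10.0 Y21.0
G1 X0.0 Y21.0
G1 X0.0 Y0.0
; layer 6
G0 Z15.0
G0 X0.0 Y0.0
G1 X10.0 Y0.0
G1 X10.0 Y21.0
G1 X0.0 Y21.0
G1 X0.0 Y0.0
M2 ; end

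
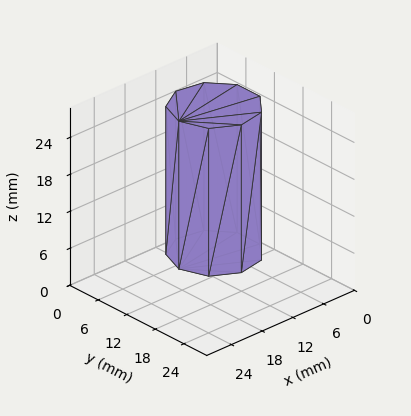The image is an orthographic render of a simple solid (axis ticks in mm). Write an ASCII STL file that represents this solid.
Reading the render: the shape is a regular 9-sided prism (a cylinder approximated with 9 flat sides), circumscribed radius ≈ 7 mm, height ≈ 24 mm (dimensions read to the nearest mm from the axis ticks). For the STL, each face is triangulated and given an outward normal.

solid part
  facet normal 0.0000 0.0000 -1.0000
    outer loop
      vertex 8.216 13.894 0.000
      vertex 12.362 11.500 0.000
      vertex 14.000 7.000 0.000
    endloop
  endfacet
  facet normal 0.0000 0.0000 -1.0000
    outer loop
      vertex 3.500 13.062 0.000
      vertex 8.216 13.894 0.000
      vertex 14.000 7.000 0.000
    endloop
  endfacet
  facet normal 0.0000 0.0000 -1.0000
    outer loop
      vertex 0.422 9.394 0.000
      vertex 3.500 13.062 0.000
      vertex 14.000 7.000 0.000
    endloop
  endfacet
  facet normal 0.0000 0.0000 -1.0000
    outer loop
      vertex 0.422 4.606 0.000
      vertex 0.422 9.394 0.000
      vertex 14.000 7.000 0.000
    endloop
  endfacet
  facet normal 0.0000 0.0000 -1.0000
    outer loop
      vertex 3.500 0.938 0.000
      vertex 0.422 4.606 0.000
      vertex 14.000 7.000 0.000
    endloop
  endfacet
  facet normal 0.0000 0.0000 -1.0000
    outer loop
      vertex 8.216 0.106 0.000
      vertex 3.500 0.938 0.000
      vertex 14.000 7.000 0.000
    endloop
  endfacet
  facet normal 0.0000 0.0000 -1.0000
    outer loop
      vertex 12.362 2.500 0.000
      vertex 8.216 0.106 0.000
      vertex 14.000 7.000 0.000
    endloop
  endfacet
  facet normal 0.0000 0.0000 1.0000
    outer loop
      vertex 14.000 7.000 24.000
      vertex 12.362 11.500 24.000
      vertex 8.216 13.894 24.000
    endloop
  endfacet
  facet normal 0.0000 0.0000 1.0000
    outer loop
      vertex 14.000 7.000 24.000
      vertex 8.216 13.894 24.000
      vertex 3.500 13.062 24.000
    endloop
  endfacet
  facet normal 0.0000 0.0000 1.0000
    outer loop
      vertex 14.000 7.000 24.000
      vertex 3.500 13.062 24.000
      vertex 0.422 9.394 24.000
    endloop
  endfacet
  facet normal 0.0000 0.0000 1.0000
    outer loop
      vertex 14.000 7.000 24.000
      vertex 0.422 9.394 24.000
      vertex 0.422 4.606 24.000
    endloop
  endfacet
  facet normal 0.0000 0.0000 1.0000
    outer loop
      vertex 14.000 7.000 24.000
      vertex 0.422 4.606 24.000
      vertex 3.500 0.938 24.000
    endloop
  endfacet
  facet normal 0.0000 0.0000 1.0000
    outer loop
      vertex 14.000 7.000 24.000
      vertex 3.500 0.938 24.000
      vertex 8.216 0.106 24.000
    endloop
  endfacet
  facet normal 0.0000 0.0000 1.0000
    outer loop
      vertex 14.000 7.000 24.000
      vertex 8.216 0.106 24.000
      vertex 12.362 2.500 24.000
    endloop
  endfacet
  facet normal 0.9397 0.3420 0.0000
    outer loop
      vertex 14.000 7.000 0.000
      vertex 12.362 11.500 0.000
      vertex 12.362 11.500 24.000
    endloop
  endfacet
  facet normal 0.9397 0.3420 0.0000
    outer loop
      vertex 14.000 7.000 0.000
      vertex 12.362 11.500 24.000
      vertex 14.000 7.000 24.000
    endloop
  endfacet
  facet normal 0.5000 0.8660 0.0000
    outer loop
      vertex 12.362 11.500 0.000
      vertex 8.216 13.894 0.000
      vertex 8.216 13.894 24.000
    endloop
  endfacet
  facet normal 0.5000 0.8660 0.0000
    outer loop
      vertex 12.362 11.500 0.000
      vertex 8.216 13.894 24.000
      vertex 12.362 11.500 24.000
    endloop
  endfacet
  facet normal -0.1737 0.9848 0.0000
    outer loop
      vertex 8.216 13.894 0.000
      vertex 3.500 13.062 0.000
      vertex 3.500 13.062 24.000
    endloop
  endfacet
  facet normal -0.1737 0.9848 0.0000
    outer loop
      vertex 8.216 13.894 0.000
      vertex 3.500 13.062 24.000
      vertex 8.216 13.894 24.000
    endloop
  endfacet
  facet normal -0.7660 0.6428 0.0000
    outer loop
      vertex 3.500 13.062 0.000
      vertex 0.422 9.394 0.000
      vertex 0.422 9.394 24.000
    endloop
  endfacet
  facet normal -0.7660 0.6428 0.0000
    outer loop
      vertex 3.500 13.062 0.000
      vertex 0.422 9.394 24.000
      vertex 3.500 13.062 24.000
    endloop
  endfacet
  facet normal -1.0000 0.0000 0.0000
    outer loop
      vertex 0.422 9.394 0.000
      vertex 0.422 4.606 0.000
      vertex 0.422 4.606 24.000
    endloop
  endfacet
  facet normal -1.0000 0.0000 0.0000
    outer loop
      vertex 0.422 9.394 0.000
      vertex 0.422 4.606 24.000
      vertex 0.422 9.394 24.000
    endloop
  endfacet
  facet normal -0.7660 -0.6428 0.0000
    outer loop
      vertex 0.422 4.606 0.000
      vertex 3.500 0.938 0.000
      vertex 3.500 0.938 24.000
    endloop
  endfacet
  facet normal -0.7660 -0.6428 0.0000
    outer loop
      vertex 0.422 4.606 0.000
      vertex 3.500 0.938 24.000
      vertex 0.422 4.606 24.000
    endloop
  endfacet
  facet normal -0.1737 -0.9848 0.0000
    outer loop
      vertex 3.500 0.938 0.000
      vertex 8.216 0.106 0.000
      vertex 8.216 0.106 24.000
    endloop
  endfacet
  facet normal -0.1737 -0.9848 0.0000
    outer loop
      vertex 3.500 0.938 0.000
      vertex 8.216 0.106 24.000
      vertex 3.500 0.938 24.000
    endloop
  endfacet
  facet normal 0.5000 -0.8660 0.0000
    outer loop
      vertex 8.216 0.106 0.000
      vertex 12.362 2.500 0.000
      vertex 12.362 2.500 24.000
    endloop
  endfacet
  facet normal 0.5000 -0.8660 0.0000
    outer loop
      vertex 8.216 0.106 0.000
      vertex 12.362 2.500 24.000
      vertex 8.216 0.106 24.000
    endloop
  endfacet
  facet normal 0.9397 -0.3420 0.0000
    outer loop
      vertex 12.362 2.500 0.000
      vertex 14.000 7.000 0.000
      vertex 14.000 7.000 24.000
    endloop
  endfacet
  facet normal 0.9397 -0.3420 0.0000
    outer loop
      vertex 12.362 2.500 0.000
      vertex 14.000 7.000 24.000
      vertex 12.362 2.500 24.000
    endloop
  endfacet
endsolid part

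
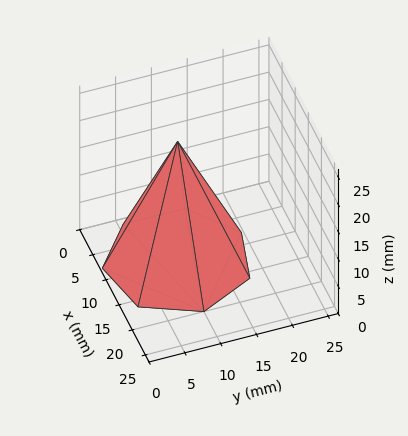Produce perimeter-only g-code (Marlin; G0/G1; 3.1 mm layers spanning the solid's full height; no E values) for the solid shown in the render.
Reading the render: the shape is a regular 7-sided pyramid, base circumscribed radius ≈ 10 mm, apex at z ≈ 22 mm (dimensions read to the nearest mm from the axis ticks). For the g-code, the solid's height is divided into equal slices at the stated Δz and each level perimeter traced with G1 moves after a G0 lift.

; perimeter-only toolpath
G21 ; units = mm
G90 ; absolute positioning
G28 ; home
; layer 1
G0 Z3.1
G0 X18.6 Y10.0
G1 X15.3 Y16.7
G1 X8.1 Y18.3
G1 X2.3 Y13.7
G1 X2.3 Y6.3
G1 X8.1 Y1.7
G1 X15.3 Y3.3
G1 X18.6 Y10.0
; layer 2
G0 Z6.3
G0 X17.1 Y10.0
G1 X14.4 Y15.6
G1 X8.4 Y16.9
G1 X3.6 Y13.1
G1 X3.6 Y6.9
G1 X8.4 Y3.1
G1 X14.4 Y4.4
G1 X17.1 Y10.0
; layer 3
G0 Z9.4
G0 X15.7 Y10.0
G1 X13.5 Y14.5
G1 X8.7 Y15.5
G1 X4.9 Y12.5
G1 X4.9 Y7.5
G1 X8.7 Y4.5
G1 X13.5 Y5.5
G1 X15.7 Y10.0
; layer 4
G0 Z12.6
G0 X14.3 Y10.0
G1 X12.7 Y13.3
G1 X9.1 Y14.2
G1 X6.1 Y11.8
G1 X6.1 Y8.2
G1 X9.1 Y5.8
G1 X12.7 Y6.7
G1 X14.3 Y10.0
; layer 5
G0 Z15.7
G0 X12.9 Y10.0
G1 X11.8 Y12.2
G1 X9.4 Y12.8
G1 X7.4 Y11.2
G1 X7.4 Y8.8
G1 X9.4 Y7.2
G1 X11.8 Y7.8
G1 X12.9 Y10.0
; layer 6
G0 Z18.9
G0 X11.4 Y10.0
G1 X10.9 Y11.1
G1 X9.7 Y11.4
G1 X8.7 Y10.6
G1 X8.7 Y9.4
G1 X9.7 Y8.6
G1 X10.9 Y8.9
G1 X11.4 Y10.0
M2 ; end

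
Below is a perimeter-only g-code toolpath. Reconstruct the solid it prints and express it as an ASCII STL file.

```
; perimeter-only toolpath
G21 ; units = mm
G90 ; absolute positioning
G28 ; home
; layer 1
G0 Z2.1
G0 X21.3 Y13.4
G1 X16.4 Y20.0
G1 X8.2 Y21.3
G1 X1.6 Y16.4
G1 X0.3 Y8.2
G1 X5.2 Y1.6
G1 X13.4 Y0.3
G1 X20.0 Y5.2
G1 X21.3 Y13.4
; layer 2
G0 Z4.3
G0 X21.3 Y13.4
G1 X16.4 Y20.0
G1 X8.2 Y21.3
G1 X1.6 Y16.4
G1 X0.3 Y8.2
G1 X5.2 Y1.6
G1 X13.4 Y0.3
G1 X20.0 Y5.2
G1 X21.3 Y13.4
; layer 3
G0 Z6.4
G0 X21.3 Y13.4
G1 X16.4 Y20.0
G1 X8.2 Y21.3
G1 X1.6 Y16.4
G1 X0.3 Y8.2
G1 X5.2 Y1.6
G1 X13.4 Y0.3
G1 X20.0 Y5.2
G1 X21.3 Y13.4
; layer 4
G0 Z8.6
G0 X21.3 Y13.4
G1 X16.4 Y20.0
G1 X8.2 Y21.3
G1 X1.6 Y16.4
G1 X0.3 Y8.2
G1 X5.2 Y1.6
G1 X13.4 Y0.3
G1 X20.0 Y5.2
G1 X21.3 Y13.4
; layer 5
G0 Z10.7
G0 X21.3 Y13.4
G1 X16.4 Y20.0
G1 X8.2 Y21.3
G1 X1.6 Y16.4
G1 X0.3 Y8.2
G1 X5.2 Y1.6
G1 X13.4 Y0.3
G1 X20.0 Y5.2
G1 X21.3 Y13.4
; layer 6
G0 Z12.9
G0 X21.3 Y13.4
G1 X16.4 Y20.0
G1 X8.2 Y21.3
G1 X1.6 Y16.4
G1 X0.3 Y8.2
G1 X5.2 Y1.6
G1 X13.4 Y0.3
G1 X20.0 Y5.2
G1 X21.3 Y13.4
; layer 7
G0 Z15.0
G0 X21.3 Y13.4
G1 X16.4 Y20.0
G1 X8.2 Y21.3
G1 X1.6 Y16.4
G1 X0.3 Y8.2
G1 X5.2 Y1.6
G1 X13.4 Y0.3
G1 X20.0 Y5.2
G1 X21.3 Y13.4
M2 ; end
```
solid part
  facet normal 0.0000 0.0000 -1.0000
    outer loop
      vertex 8.2 21.3 0.0
      vertex 16.4 20.0 0.0
      vertex 21.3 13.4 0.0
    endloop
  endfacet
  facet normal 0.0000 0.0000 -1.0000
    outer loop
      vertex 1.6 16.4 0.0
      vertex 8.2 21.3 0.0
      vertex 21.3 13.4 0.0
    endloop
  endfacet
  facet normal 0.0000 0.0000 -1.0000
    outer loop
      vertex 0.3 8.2 0.0
      vertex 1.6 16.4 0.0
      vertex 21.3 13.4 0.0
    endloop
  endfacet
  facet normal 0.0000 0.0000 -1.0000
    outer loop
      vertex 5.2 1.6 0.0
      vertex 0.3 8.2 0.0
      vertex 21.3 13.4 0.0
    endloop
  endfacet
  facet normal 0.0000 0.0000 -1.0000
    outer loop
      vertex 13.4 0.3 0.0
      vertex 5.2 1.6 0.0
      vertex 21.3 13.4 0.0
    endloop
  endfacet
  facet normal 0.0000 0.0000 -1.0000
    outer loop
      vertex 20.0 5.2 0.0
      vertex 13.4 0.3 0.0
      vertex 21.3 13.4 0.0
    endloop
  endfacet
  facet normal 0.0000 0.0000 1.0000
    outer loop
      vertex 21.3 13.4 15.0
      vertex 16.4 20.0 15.0
      vertex 8.2 21.3 15.0
    endloop
  endfacet
  facet normal 0.0000 0.0000 1.0000
    outer loop
      vertex 21.3 13.4 15.0
      vertex 8.2 21.3 15.0
      vertex 1.6 16.4 15.0
    endloop
  endfacet
  facet normal 0.0000 0.0000 1.0000
    outer loop
      vertex 21.3 13.4 15.0
      vertex 1.6 16.4 15.0
      vertex 0.3 8.2 15.0
    endloop
  endfacet
  facet normal 0.0000 0.0000 1.0000
    outer loop
      vertex 21.3 13.4 15.0
      vertex 0.3 8.2 15.0
      vertex 5.2 1.6 15.0
    endloop
  endfacet
  facet normal 0.0000 0.0000 1.0000
    outer loop
      vertex 21.3 13.4 15.0
      vertex 5.2 1.6 15.0
      vertex 13.4 0.3 15.0
    endloop
  endfacet
  facet normal 0.0000 0.0000 1.0000
    outer loop
      vertex 21.3 13.4 15.0
      vertex 13.4 0.3 15.0
      vertex 20.0 5.2 15.0
    endloop
  endfacet
  facet normal 0.8029 0.5961 0.0000
    outer loop
      vertex 21.3 13.4 0.0
      vertex 16.4 20.0 0.0
      vertex 16.4 20.0 15.0
    endloop
  endfacet
  facet normal 0.8029 0.5961 0.0000
    outer loop
      vertex 21.3 13.4 0.0
      vertex 16.4 20.0 15.0
      vertex 21.3 13.4 15.0
    endloop
  endfacet
  facet normal 0.1566 0.9877 0.0000
    outer loop
      vertex 16.4 20.0 0.0
      vertex 8.2 21.3 0.0
      vertex 8.2 21.3 15.0
    endloop
  endfacet
  facet normal 0.1566 0.9877 0.0000
    outer loop
      vertex 16.4 20.0 0.0
      vertex 8.2 21.3 15.0
      vertex 16.4 20.0 15.0
    endloop
  endfacet
  facet normal -0.5961 0.8029 0.0000
    outer loop
      vertex 8.2 21.3 0.0
      vertex 1.6 16.4 0.0
      vertex 1.6 16.4 15.0
    endloop
  endfacet
  facet normal -0.5961 0.8029 0.0000
    outer loop
      vertex 8.2 21.3 0.0
      vertex 1.6 16.4 15.0
      vertex 8.2 21.3 15.0
    endloop
  endfacet
  facet normal -0.9877 0.1566 0.0000
    outer loop
      vertex 1.6 16.4 0.0
      vertex 0.3 8.2 0.0
      vertex 0.3 8.2 15.0
    endloop
  endfacet
  facet normal -0.9877 0.1566 0.0000
    outer loop
      vertex 1.6 16.4 0.0
      vertex 0.3 8.2 15.0
      vertex 1.6 16.4 15.0
    endloop
  endfacet
  facet normal -0.8029 -0.5961 0.0000
    outer loop
      vertex 0.3 8.2 0.0
      vertex 5.2 1.6 0.0
      vertex 5.2 1.6 15.0
    endloop
  endfacet
  facet normal -0.8029 -0.5961 0.0000
    outer loop
      vertex 0.3 8.2 0.0
      vertex 5.2 1.6 15.0
      vertex 0.3 8.2 15.0
    endloop
  endfacet
  facet normal -0.1566 -0.9877 0.0000
    outer loop
      vertex 5.2 1.6 0.0
      vertex 13.4 0.3 0.0
      vertex 13.4 0.3 15.0
    endloop
  endfacet
  facet normal -0.1566 -0.9877 0.0000
    outer loop
      vertex 5.2 1.6 0.0
      vertex 13.4 0.3 15.0
      vertex 5.2 1.6 15.0
    endloop
  endfacet
  facet normal 0.5961 -0.8029 0.0000
    outer loop
      vertex 13.4 0.3 0.0
      vertex 20.0 5.2 0.0
      vertex 20.0 5.2 15.0
    endloop
  endfacet
  facet normal 0.5961 -0.8029 0.0000
    outer loop
      vertex 13.4 0.3 0.0
      vertex 20.0 5.2 15.0
      vertex 13.4 0.3 15.0
    endloop
  endfacet
  facet normal 0.9877 -0.1566 0.0000
    outer loop
      vertex 20.0 5.2 0.0
      vertex 21.3 13.4 0.0
      vertex 21.3 13.4 15.0
    endloop
  endfacet
  facet normal 0.9877 -0.1566 0.0000
    outer loop
      vertex 20.0 5.2 0.0
      vertex 21.3 13.4 15.0
      vertex 20.0 5.2 15.0
    endloop
  endfacet
endsolid part

The G0 Z moves step by Δz≈2.1 mm. Every layer's G1 loop is the same polygon, so the solid is a straight extrusion of it from z=0 to z≈15. Closing with flat bottom and top caps and triangulating gives 28 facets — a regular 8-sided prism (a cylinder approximated with 8 flat sides), circumscribed radius ≈ 10.8 mm, height ≈ 15 mm.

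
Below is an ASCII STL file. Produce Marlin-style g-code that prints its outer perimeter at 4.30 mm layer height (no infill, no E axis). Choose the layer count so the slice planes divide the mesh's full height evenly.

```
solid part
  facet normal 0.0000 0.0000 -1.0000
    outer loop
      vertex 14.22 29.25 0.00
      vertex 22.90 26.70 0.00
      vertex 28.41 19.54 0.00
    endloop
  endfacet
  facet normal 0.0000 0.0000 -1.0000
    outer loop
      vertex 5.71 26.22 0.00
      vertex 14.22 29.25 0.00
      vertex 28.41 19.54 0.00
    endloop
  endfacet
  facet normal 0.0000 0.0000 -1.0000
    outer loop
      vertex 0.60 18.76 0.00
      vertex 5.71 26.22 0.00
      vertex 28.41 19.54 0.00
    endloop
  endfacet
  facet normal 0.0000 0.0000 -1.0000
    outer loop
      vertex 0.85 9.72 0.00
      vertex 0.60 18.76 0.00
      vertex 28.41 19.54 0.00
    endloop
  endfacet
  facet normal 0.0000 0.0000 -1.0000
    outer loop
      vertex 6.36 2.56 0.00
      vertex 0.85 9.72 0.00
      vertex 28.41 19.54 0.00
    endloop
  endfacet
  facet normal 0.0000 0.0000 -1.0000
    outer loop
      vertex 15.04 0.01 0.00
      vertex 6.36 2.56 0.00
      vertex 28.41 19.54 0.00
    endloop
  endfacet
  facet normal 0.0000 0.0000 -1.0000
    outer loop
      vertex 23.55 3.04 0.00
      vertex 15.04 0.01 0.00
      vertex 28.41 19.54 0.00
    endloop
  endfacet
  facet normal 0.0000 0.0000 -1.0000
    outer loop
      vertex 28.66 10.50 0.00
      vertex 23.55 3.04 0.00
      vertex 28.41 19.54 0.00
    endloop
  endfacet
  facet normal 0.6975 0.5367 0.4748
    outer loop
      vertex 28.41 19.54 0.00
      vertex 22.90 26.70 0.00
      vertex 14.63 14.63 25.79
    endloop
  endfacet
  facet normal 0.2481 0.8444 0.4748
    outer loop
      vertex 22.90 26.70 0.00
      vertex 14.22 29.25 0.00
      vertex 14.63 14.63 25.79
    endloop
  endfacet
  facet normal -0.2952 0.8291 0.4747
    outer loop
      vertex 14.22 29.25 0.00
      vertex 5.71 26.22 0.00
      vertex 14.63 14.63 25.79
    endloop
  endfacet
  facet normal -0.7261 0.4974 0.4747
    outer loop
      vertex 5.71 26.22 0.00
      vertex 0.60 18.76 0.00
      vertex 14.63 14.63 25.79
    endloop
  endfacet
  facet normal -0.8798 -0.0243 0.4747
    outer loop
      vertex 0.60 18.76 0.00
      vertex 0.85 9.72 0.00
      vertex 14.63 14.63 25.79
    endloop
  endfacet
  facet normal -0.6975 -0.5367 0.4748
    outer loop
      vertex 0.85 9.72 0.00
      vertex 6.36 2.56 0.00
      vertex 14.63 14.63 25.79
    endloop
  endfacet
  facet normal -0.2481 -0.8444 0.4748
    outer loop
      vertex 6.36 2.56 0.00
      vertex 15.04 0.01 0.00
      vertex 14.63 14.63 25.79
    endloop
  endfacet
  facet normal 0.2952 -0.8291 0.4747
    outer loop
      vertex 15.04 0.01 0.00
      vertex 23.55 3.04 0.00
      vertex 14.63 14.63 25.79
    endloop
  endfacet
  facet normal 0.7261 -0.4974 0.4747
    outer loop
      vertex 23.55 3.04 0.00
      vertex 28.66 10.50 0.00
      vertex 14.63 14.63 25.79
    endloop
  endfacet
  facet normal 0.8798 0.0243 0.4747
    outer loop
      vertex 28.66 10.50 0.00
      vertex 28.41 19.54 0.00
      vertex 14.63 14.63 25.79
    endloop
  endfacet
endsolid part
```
; perimeter-only toolpath
G21 ; units = mm
G90 ; absolute positioning
G28 ; home
; layer 1
G0 Z4.30
G0 X26.11 Y18.72
G1 X21.52 Y24.69
G1 X14.29 Y26.81
G1 X7.20 Y24.29
G1 X2.94 Y18.07
G1 X3.15 Y10.54
G1 X7.74 Y4.57
G1 X14.97 Y2.45
G1 X22.06 Y4.97
G1 X26.32 Y11.19
G1 X26.11 Y18.72
; layer 2
G0 Z8.60
G0 X23.82 Y17.90
G1 X20.14 Y22.68
G1 X14.36 Y24.38
G1 X8.68 Y22.36
G1 X5.28 Y17.38
G1 X5.44 Y11.36
G1 X9.12 Y6.58
G1 X14.90 Y4.88
G1 X20.58 Y6.90
G1 X23.98 Y11.88
G1 X23.82 Y17.90
; layer 3
G0 Z12.89
G0 X21.52 Y17.09
G1 X18.77 Y20.66
G1 X14.43 Y21.94
G1 X10.17 Y20.43
G1 X7.62 Y16.70
G1 X7.74 Y12.18
G1 X10.50 Y8.60
G1 X14.84 Y7.32
G1 X19.09 Y8.84
G1 X21.64 Y12.57
G1 X21.52 Y17.09
; layer 4
G0 Z17.19
G0 X19.22 Y16.27
G1 X17.39 Y18.65
G1 X14.49 Y19.50
G1 X11.66 Y18.49
G1 X9.95 Y16.01
G1 X10.04 Y12.99
G1 X11.87 Y10.61
G1 X14.77 Y9.76
G1 X17.60 Y10.77
G1 X19.31 Y13.25
G1 X19.22 Y16.27
; layer 5
G0 Z21.49
G0 X16.93 Y15.45
G1 X16.01 Y16.64
G1 X14.56 Y17.07
G1 X13.14 Y16.56
G1 X12.29 Y15.32
G1 X12.33 Y13.81
G1 X13.25 Y12.62
G1 X14.70 Y12.19
G1 X16.12 Y12.70
G1 X16.97 Y13.94
G1 X16.93 Y15.45
M2 ; end

The solid is a regular 10-sided pyramid, base circumscribed radius ≈ 14.6 mm, apex at z ≈ 25.8 mm. Slicing at Δz = 4.30 mm — 6 equal slices spanning the solid's height, so layer i sits at z = i·h/6 — gives 5 non-empty perimeters. Each is a 10-segment closed polygon; G0 lifts to the layer z and rapids to the start vertex, then G1 traces the edges. The cross-section shrinks linearly with z (the slice at the apex is degenerate and omitted).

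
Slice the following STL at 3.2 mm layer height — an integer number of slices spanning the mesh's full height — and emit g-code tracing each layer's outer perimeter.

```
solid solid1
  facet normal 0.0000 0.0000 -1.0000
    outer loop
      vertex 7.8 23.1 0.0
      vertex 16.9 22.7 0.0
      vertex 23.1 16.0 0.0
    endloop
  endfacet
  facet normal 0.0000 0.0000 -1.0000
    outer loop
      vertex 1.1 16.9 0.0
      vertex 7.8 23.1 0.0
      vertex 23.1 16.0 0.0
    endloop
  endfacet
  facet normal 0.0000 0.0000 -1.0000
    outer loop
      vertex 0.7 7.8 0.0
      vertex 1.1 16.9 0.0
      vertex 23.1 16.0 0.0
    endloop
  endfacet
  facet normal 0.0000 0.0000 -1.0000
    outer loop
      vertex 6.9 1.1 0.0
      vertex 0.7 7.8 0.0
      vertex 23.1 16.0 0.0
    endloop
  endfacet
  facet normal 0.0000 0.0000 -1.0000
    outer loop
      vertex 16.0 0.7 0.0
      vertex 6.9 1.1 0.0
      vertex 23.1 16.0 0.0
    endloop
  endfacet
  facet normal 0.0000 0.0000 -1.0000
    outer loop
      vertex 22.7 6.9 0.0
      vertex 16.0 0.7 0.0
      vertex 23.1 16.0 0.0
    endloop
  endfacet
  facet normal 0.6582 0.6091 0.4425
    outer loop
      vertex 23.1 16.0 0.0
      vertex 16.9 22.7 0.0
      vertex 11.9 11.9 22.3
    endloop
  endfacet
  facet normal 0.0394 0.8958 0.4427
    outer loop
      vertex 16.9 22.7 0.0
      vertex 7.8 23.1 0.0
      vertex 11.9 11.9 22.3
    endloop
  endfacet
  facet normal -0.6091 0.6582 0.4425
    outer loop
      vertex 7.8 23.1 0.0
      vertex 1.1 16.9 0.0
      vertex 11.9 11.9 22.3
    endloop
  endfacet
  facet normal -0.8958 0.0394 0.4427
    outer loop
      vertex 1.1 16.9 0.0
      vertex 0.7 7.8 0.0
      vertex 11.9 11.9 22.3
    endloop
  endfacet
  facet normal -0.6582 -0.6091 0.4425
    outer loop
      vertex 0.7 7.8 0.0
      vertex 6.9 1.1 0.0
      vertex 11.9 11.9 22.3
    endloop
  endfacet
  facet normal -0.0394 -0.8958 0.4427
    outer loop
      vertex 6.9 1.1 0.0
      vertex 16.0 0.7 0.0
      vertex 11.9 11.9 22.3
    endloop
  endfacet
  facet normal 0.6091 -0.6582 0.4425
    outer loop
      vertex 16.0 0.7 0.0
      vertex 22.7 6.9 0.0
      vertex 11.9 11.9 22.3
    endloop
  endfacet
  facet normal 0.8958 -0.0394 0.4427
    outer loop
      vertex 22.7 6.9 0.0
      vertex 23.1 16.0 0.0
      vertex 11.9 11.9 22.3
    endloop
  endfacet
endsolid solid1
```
; perimeter-only toolpath
G21 ; units = mm
G90 ; absolute positioning
G28 ; home
; layer 1
G0 Z3.2
G0 X21.5 Y15.4
G1 X16.2 Y21.2
G1 X8.4 Y21.5
G1 X2.6 Y16.2
G1 X2.3 Y8.4
G1 X7.6 Y2.6
G1 X15.4 Y2.3
G1 X21.2 Y7.6
G1 X21.5 Y15.4
; layer 2
G0 Z6.4
G0 X19.9 Y14.8
G1 X15.5 Y19.6
G1 X9.0 Y19.9
G1 X4.2 Y15.5
G1 X3.9 Y9.0
G1 X8.3 Y4.2
G1 X14.8 Y3.9
G1 X19.6 Y8.3
G1 X19.9 Y14.8
; layer 3
G0 Z9.6
G0 X18.3 Y14.2
G1 X14.8 Y18.1
G1 X9.6 Y18.3
G1 X5.7 Y14.8
G1 X5.5 Y9.6
G1 X9.0 Y5.7
G1 X14.2 Y5.5
G1 X18.1 Y9.0
G1 X18.3 Y14.2
; layer 4
G0 Z12.7
G0 X16.7 Y13.7
G1 X14.0 Y16.5
G1 X10.1 Y16.7
G1 X7.3 Y14.0
G1 X7.1 Y10.1
G1 X9.8 Y7.3
G1 X13.7 Y7.1
G1 X16.5 Y9.8
G1 X16.7 Y13.7
; layer 5
G0 Z15.9
G0 X15.1 Y13.1
G1 X13.3 Y15.0
G1 X10.7 Y15.1
G1 X8.8 Y13.3
G1 X8.7 Y10.7
G1 X10.5 Y8.8
G1 X13.1 Y8.7
G1 X15.0 Y10.5
G1 X15.1 Y13.1
; layer 6
G0 Z19.1
G0 X13.5 Y12.5
G1 X12.6 Y13.4
G1 X11.3 Y13.5
G1 X10.4 Y12.6
G1 X10.3 Y11.3
G1 X11.2 Y10.4
G1 X12.5 Y10.3
G1 X13.4 Y11.2
G1 X13.5 Y12.5
M2 ; end

The solid is a regular 8-sided pyramid, base circumscribed radius ≈ 11.9 mm, apex at z ≈ 22.3 mm. Slicing at Δz = 3.2 mm — 7 equal slices spanning the solid's height, so layer i sits at z = i·h/7 — gives 6 non-empty perimeters. Each is a 8-segment closed polygon; G0 lifts to the layer z and rapids to the start vertex, then G1 traces the edges. The cross-section shrinks linearly with z (the slice at the apex is degenerate and omitted).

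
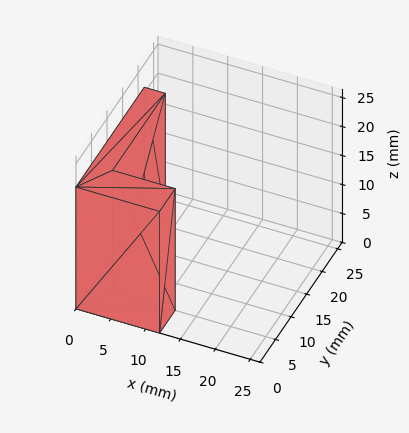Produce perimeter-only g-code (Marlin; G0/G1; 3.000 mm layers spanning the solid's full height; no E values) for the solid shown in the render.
Reading the render: the shape is an L-shaped prism: outer 12 × 22 mm, arm thicknesses ≈ 5 mm (horizontal) and 3 mm (vertical), extruded 21 mm in z (dimensions read to the nearest mm from the axis ticks). For the g-code, the solid's height is divided into equal slices at the stated Δz and each level perimeter traced with G1 moves after a G0 lift.

; perimeter-only toolpath
G21 ; units = mm
G90 ; absolute positioning
G28 ; home
; layer 1
G0 Z3.000
G0 X0.000 Y0.000
G1 X12.000 Y0.000
G1 X12.000 Y5.000
G1 X3.000 Y5.000
G1 X3.000 Y22.000
G1 X0.000 Y22.000
G1 X0.000 Y0.000
; layer 2
G0 Z6.000
G0 X0.000 Y0.000
G1 X12.000 Y0.000
G1 X12.000 Y5.000
G1 X3.000 Y5.000
G1 X3.000 Y22.000
G1 X0.000 Y22.000
G1 X0.000 Y0.000
; layer 3
G0 Z9.000
G0 X0.000 Y0.000
G1 X12.000 Y0.000
G1 X12.000 Y5.000
G1 X3.000 Y5.000
G1 X3.000 Y22.000
G1 X0.000 Y22.000
G1 X0.000 Y0.000
; layer 4
G0 Z12.000
G0 X0.000 Y0.000
G1 X12.000 Y0.000
G1 X12.000 Y5.000
G1 X3.000 Y5.000
G1 X3.000 Y22.000
G1 X0.000 Y22.000
G1 X0.000 Y0.000
; layer 5
G0 Z15.000
G0 X0.000 Y0.000
G1 X12.000 Y0.000
G1 X12.000 Y5.000
G1 X3.000 Y5.000
G1 X3.000 Y22.000
G1 X0.000 Y22.000
G1 X0.000 Y0.000
; layer 6
G0 Z18.000
G0 X0.000 Y0.000
G1 X12.000 Y0.000
G1 X12.000 Y5.000
G1 X3.000 Y5.000
G1 X3.000 Y22.000
G1 X0.000 Y22.000
G1 X0.000 Y0.000
; layer 7
G0 Z21.000
G0 X0.000 Y0.000
G1 X12.000 Y0.000
G1 X12.000 Y5.000
G1 X3.000 Y5.000
G1 X3.000 Y22.000
G1 X0.000 Y22.000
G1 X0.000 Y0.000
M2 ; end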